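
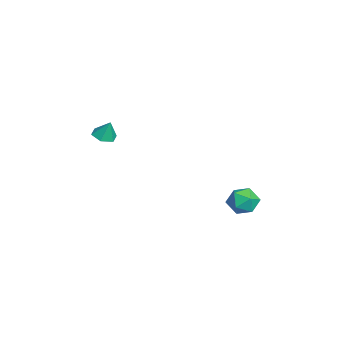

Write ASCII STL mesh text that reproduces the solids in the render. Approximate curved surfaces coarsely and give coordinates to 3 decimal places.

solid 
facet normal -0.204 -0.307 -0.930
outer loop
vertex 0.695 -3.784 1.829
vertex 0.017 -3.59 1.914
vertex 0.489 -3.126 1.657
endloop
endfacet
facet normal 0.917 0.341 0.208
outer loop
vertex 0.695 -3.784 1.829
vertex 0.489 -3.126 1.657
vertex 0.243 -3.25 2.946
endloop
endfacet
facet normal -0.204 -0.307 -0.929
outer loop
vertex 0.489 -3.126 1.657
vertex 0.017 -3.59 1.914
vertex -0.189 -2.933 1.742
endloop
endfacet
facet normal 0.288 0.947 0.146
outer loop
vertex 0.489 -3.126 1.657
vertex -0.189 -2.933 1.742
vertex 0.243 -3.25 2.946
endloop
endfacet
facet normal -0.204 -0.307 -0.929
outer loop
vertex -0.189 -2.933 1.742
vertex 0.017 -3.59 1.914
vertex -0.661 -3.397 1.999
endloop
endfacet
facet normal -0.530 0.754 0.389
outer loop
vertex -0.189 -2.933 1.742
vertex -0.661 -3.397 1.999
vertex 0.243 -3.25 2.946
endloop
endfacet
facet normal -0.204 -0.307 -0.929
outer loop
vertex -0.661 -3.397 1.999
vertex 0.017 -3.59 1.914
vertex -0.455 -4.054 2.171
endloop
endfacet
facet normal -0.719 -0.044 0.693
outer loop
vertex -0.661 -3.397 1.999
vertex -0.455 -4.054 2.171
vertex 0.243 -3.25 2.946
endloop
endfacet
facet normal -0.205 -0.307 -0.930
outer loop
vertex -0.455 -4.054 2.171
vertex 0.017 -3.59 1.914
vertex 0.222 -4.248 2.086
endloop
endfacet
facet normal -0.091 -0.649 0.755
outer loop
vertex -0.455 -4.054 2.171
vertex 0.222 -4.248 2.086
vertex 0.243 -3.25 2.946
endloop
endfacet
facet normal -0.204 -0.307 -0.930
outer loop
vertex 0.222 -4.248 2.086
vertex 0.017 -3.59 1.914
vertex 0.695 -3.784 1.829
endloop
endfacet
facet normal 0.727 -0.457 0.513
outer loop
vertex 0.222 -4.248 2.086
vertex 0.695 -3.784 1.829
vertex 0.243 -3.25 2.946
endloop
endfacet
facet normal -0.797 0.179 0.577
outer loop
vertex 0.698 3.957 -2.429
vertex 0.802 3.098 -2.019
vertex 1.243 3.863 -1.648
endloop
endfacet
facet normal -0.459 0.786 0.415
outer loop
vertex 0.698 3.957 -2.429
vertex 1.243 3.863 -1.648
vertex 1.535 4.416 -2.372
endloop
endfacet
facet normal -0.444 0.846 -0.296
outer loop
vertex 0.698 3.957 -2.429
vertex 1.535 4.416 -2.372
vertex 1.275 3.993 -3.191
endloop
endfacet
facet normal -0.772 0.276 -0.572
outer loop
vertex 0.698 3.957 -2.429
vertex 1.275 3.993 -3.191
vertex 0.822 3.179 -2.972
endloop
endfacet
facet normal -0.990 -0.135 -0.032
outer loop
vertex 0.698 3.957 -2.429
vertex 0.822 3.179 -2.972
vertex 0.802 3.098 -2.019
endloop
endfacet
facet normal 0.215 0.732 0.646
outer loop
vertex 1.535 4.416 -2.372
vertex 1.243 3.863 -1.648
vertex 2.158 3.841 -1.928
endloop
endfacet
facet normal -0.332 -0.250 0.910
outer loop
vertex 1.243 3.863 -1.648
vertex 0.802 3.098 -2.019
vertex 1.705 3.027 -1.709
endloop
endfacet
facet normal -0.646 -0.760 -0.078
outer loop
vertex 0.802 3.098 -2.019
vertex 0.822 3.179 -2.972
vertex 1.445 2.604 -2.528
endloop
endfacet
facet normal -0.293 -0.093 -0.951
outer loop
vertex 0.822 3.179 -2.972
vertex 1.275 3.993 -3.191
vertex 1.737 3.157 -3.252
endloop
endfacet
facet normal 0.238 0.830 -0.504
outer loop
vertex 1.275 3.993 -3.191
vertex 1.535 4.416 -2.372
vertex 2.178 3.922 -2.881
endloop
endfacet
facet normal 0.772 -0.276 0.572
outer loop
vertex 2.282 3.063 -2.471
vertex 2.158 3.841 -1.928
vertex 1.705 3.027 -1.709
endloop
endfacet
facet normal 0.444 -0.846 0.296
outer loop
vertex 2.282 3.063 -2.471
vertex 1.705 3.027 -1.709
vertex 1.445 2.604 -2.528
endloop
endfacet
facet normal 0.459 -0.786 -0.415
outer loop
vertex 2.282 3.063 -2.471
vertex 1.445 2.604 -2.528
vertex 1.737 3.157 -3.252
endloop
endfacet
facet normal 0.797 -0.179 -0.577
outer loop
vertex 2.282 3.063 -2.471
vertex 1.737 3.157 -3.252
vertex 2.178 3.922 -2.881
endloop
endfacet
facet normal 0.990 0.135 0.032
outer loop
vertex 2.282 3.063 -2.471
vertex 2.178 3.922 -2.881
vertex 2.158 3.841 -1.928
endloop
endfacet
facet normal 0.293 0.093 0.951
outer loop
vertex 1.705 3.027 -1.709
vertex 2.158 3.841 -1.928
vertex 1.243 3.863 -1.648
endloop
endfacet
facet normal -0.238 -0.830 0.504
outer loop
vertex 1.445 2.604 -2.528
vertex 1.705 3.027 -1.709
vertex 0.802 3.098 -2.019
endloop
endfacet
facet normal -0.215 -0.732 -0.646
outer loop
vertex 1.737 3.157 -3.252
vertex 1.445 2.604 -2.528
vertex 0.822 3.179 -2.972
endloop
endfacet
facet normal 0.332 0.250 -0.910
outer loop
vertex 2.178 3.922 -2.881
vertex 1.737 3.157 -3.252
vertex 1.275 3.993 -3.191
endloop
endfacet
facet normal 0.646 0.760 0.078
outer loop
vertex 2.158 3.841 -1.928
vertex 2.178 3.922 -2.881
vertex 1.535 4.416 -2.372
endloop
endfacet

endsolid


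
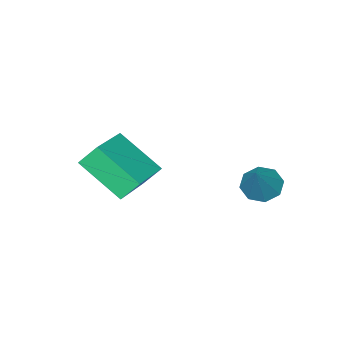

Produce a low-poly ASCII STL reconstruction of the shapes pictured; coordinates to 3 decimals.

solid 
facet normal -0.553 -0.332 -0.764
outer loop
vertex -2.763 2.817 -0.133
vertex -3.392 2.845 0.31
vertex -3.036 3.338 -0.162
endloop
endfacet
facet normal 0.848 0.427 -0.313
outer loop
vertex -2.763 2.817 -0.133
vertex -3.036 3.338 -0.162
vertex -2.408 3.435 1.67
endloop
endfacet
facet normal -0.553 -0.332 -0.764
outer loop
vertex -3.036 3.338 -0.162
vertex -3.392 2.845 0.31
vertex -3.518 3.57 0.086
endloop
endfacet
facet normal 0.355 0.919 -0.170
outer loop
vertex -3.036 3.338 -0.162
vertex -3.518 3.57 0.086
vertex -2.408 3.435 1.67
endloop
endfacet
facet normal -0.552 -0.332 -0.765
outer loop
vertex -3.518 3.57 0.086
vertex -3.392 2.845 0.31
vertex -3.926 3.377 0.464
endloop
endfacet
facet normal -0.226 0.945 0.239
outer loop
vertex -3.518 3.57 0.086
vertex -3.926 3.377 0.464
vertex -2.408 3.435 1.67
endloop
endfacet
facet normal -0.552 -0.333 -0.764
outer loop
vertex -3.926 3.377 0.464
vertex -3.392 2.845 0.31
vertex -4.021 2.872 0.753
endloop
endfacet
facet normal -0.554 0.490 0.674
outer loop
vertex -3.926 3.377 0.464
vertex -4.021 2.872 0.753
vertex -2.408 3.435 1.67
endloop
endfacet
facet normal -0.553 -0.332 -0.764
outer loop
vertex -4.021 2.872 0.753
vertex -3.392 2.845 0.31
vertex -3.748 2.351 0.782
endloop
endfacet
facet normal -0.438 -0.180 0.881
outer loop
vertex -4.021 2.872 0.753
vertex -3.748 2.351 0.782
vertex -2.408 3.435 1.67
endloop
endfacet
facet normal -0.553 -0.332 -0.764
outer loop
vertex -3.748 2.351 0.782
vertex -3.392 2.845 0.31
vertex -3.266 2.119 0.534
endloop
endfacet
facet normal 0.056 -0.673 0.738
outer loop
vertex -3.748 2.351 0.782
vertex -3.266 2.119 0.534
vertex -2.408 3.435 1.67
endloop
endfacet
facet normal -0.553 -0.332 -0.764
outer loop
vertex -3.266 2.119 0.534
vertex -3.392 2.845 0.31
vertex -2.858 2.312 0.155
endloop
endfacet
facet normal 0.636 -0.698 0.329
outer loop
vertex -3.266 2.119 0.534
vertex -2.858 2.312 0.155
vertex -2.408 3.435 1.67
endloop
endfacet
facet normal -0.553 -0.332 -0.764
outer loop
vertex -2.858 2.312 0.155
vertex -3.392 2.845 0.31
vertex -2.763 2.817 -0.133
endloop
endfacet
facet normal 0.964 -0.242 -0.107
outer loop
vertex -2.858 2.312 0.155
vertex -2.763 2.817 -0.133
vertex -2.408 3.435 1.67
endloop
endfacet
facet normal -0.877 -0.397 -0.271
outer loop
vertex -0.586 -2.104 1.107
vertex -1.04 -1.637 1.892
vertex -0.964 -0.449 -0.095
endloop
endfacet
facet normal 0.445 -0.458 -0.770
outer loop
vertex 0.86 0.377 0.468
vertex -0.586 -2.104 1.107
vertex -0.964 -0.449 -0.095
endloop
endfacet
facet normal -0.877 -0.397 -0.271
outer loop
vertex -0.964 -0.449 -0.095
vertex -1.04 -1.637 1.892
vertex -1.418 0.018 0.69
endloop
endfacet
facet normal -0.182 0.795 -0.578
outer loop
vertex -1.418 0.018 0.69
vertex 0.86 0.377 0.468
vertex -0.964 -0.449 -0.095
endloop
endfacet
facet normal 0.182 -0.795 0.578
outer loop
vertex -0.586 -2.104 1.107
vertex 0.784 -0.811 2.455
vertex -1.04 -1.637 1.892
endloop
endfacet
facet normal 0.445 -0.458 -0.770
outer loop
vertex 1.238 -1.278 1.67
vertex -0.586 -2.104 1.107
vertex 0.86 0.377 0.468
endloop
endfacet
facet normal 0.182 -0.795 0.578
outer loop
vertex 1.238 -1.278 1.67
vertex 0.784 -0.811 2.455
vertex -0.586 -2.104 1.107
endloop
endfacet
facet normal -0.445 0.458 0.770
outer loop
vertex -1.04 -1.637 1.892
vertex 0.784 -0.811 2.455
vertex -1.418 0.018 0.69
endloop
endfacet
facet normal -0.182 0.795 -0.578
outer loop
vertex 0.406 0.844 1.253
vertex 0.86 0.377 0.468
vertex -1.418 0.018 0.69
endloop
endfacet
facet normal -0.445 0.458 0.770
outer loop
vertex -1.418 0.018 0.69
vertex 0.784 -0.811 2.455
vertex 0.406 0.844 1.253
endloop
endfacet
facet normal 0.877 0.397 0.271
outer loop
vertex 0.406 0.844 1.253
vertex 1.238 -1.278 1.67
vertex 0.86 0.377 0.468
endloop
endfacet
facet normal 0.877 0.397 0.271
outer loop
vertex 0.784 -0.811 2.455
vertex 1.238 -1.278 1.67
vertex 0.406 0.844 1.253
endloop
endfacet

endsolid


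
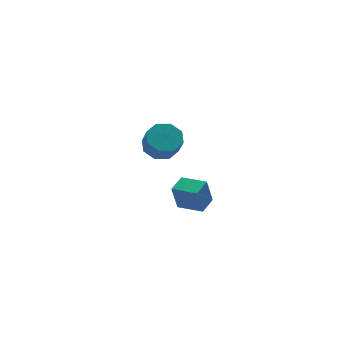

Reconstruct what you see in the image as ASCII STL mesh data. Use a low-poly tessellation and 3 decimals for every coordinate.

solid 
facet normal 0.050 0.551 -0.833
outer loop
vertex 4.386 4.252 -4.293
vertex 3.295 4.172 -4.411
vertex 3.973 4.875 -3.905
endloop
endfacet
facet normal 0.870 0.385 0.307
outer loop
vertex 4.386 4.252 -4.293
vertex 3.973 4.875 -3.905
vertex 4.315 3.469 -3.11
endloop
endfacet
facet normal 0.870 0.385 0.307
outer loop
vertex 4.315 3.469 -3.11
vertex 3.973 4.875 -3.905
vertex 3.902 4.092 -2.722
endloop
endfacet
facet normal -0.050 -0.552 0.833
outer loop
vertex 4.315 3.469 -3.11
vertex 3.902 4.092 -2.722
vertex 3.225 3.388 -3.229
endloop
endfacet
facet normal 0.050 0.551 -0.833
outer loop
vertex 3.973 4.875 -3.905
vertex 3.295 4.172 -4.411
vertex 3.163 5.086 -3.814
endloop
endfacet
facet normal 0.268 0.796 0.543
outer loop
vertex 3.973 4.875 -3.905
vertex 3.163 5.086 -3.814
vertex 3.902 4.092 -2.722
endloop
endfacet
facet normal 0.267 0.796 0.543
outer loop
vertex 3.902 4.092 -2.722
vertex 3.163 5.086 -3.814
vertex 3.092 4.302 -2.631
endloop
endfacet
facet normal -0.050 -0.552 0.832
outer loop
vertex 3.902 4.092 -2.722
vertex 3.092 4.302 -2.631
vertex 3.225 3.388 -3.229
endloop
endfacet
facet normal 0.050 0.551 -0.833
outer loop
vertex 3.163 5.086 -3.814
vertex 3.295 4.172 -4.411
vertex 2.43 4.761 -4.073
endloop
endfacet
facet normal -0.491 0.740 0.461
outer loop
vertex 3.163 5.086 -3.814
vertex 2.43 4.761 -4.073
vertex 3.092 4.302 -2.631
endloop
endfacet
facet normal -0.490 0.740 0.461
outer loop
vertex 3.092 4.302 -2.631
vertex 2.43 4.761 -4.073
vertex 2.36 3.978 -2.89
endloop
endfacet
facet normal -0.050 -0.552 0.832
outer loop
vertex 3.092 4.302 -2.631
vertex 2.36 3.978 -2.89
vertex 3.225 3.388 -3.229
endloop
endfacet
facet normal 0.050 0.551 -0.833
outer loop
vertex 2.43 4.761 -4.073
vertex 3.295 4.172 -4.411
vertex 2.205 4.091 -4.53
endloop
endfacet
facet normal -0.962 0.249 0.108
outer loop
vertex 2.43 4.761 -4.073
vertex 2.205 4.091 -4.53
vertex 2.36 3.978 -2.89
endloop
endfacet
facet normal -0.962 0.251 0.108
outer loop
vertex 2.36 3.978 -2.89
vertex 2.205 4.091 -4.53
vertex 2.134 3.308 -3.347
endloop
endfacet
facet normal -0.050 -0.551 0.833
outer loop
vertex 2.36 3.978 -2.89
vertex 2.134 3.308 -3.347
vertex 3.225 3.388 -3.229
endloop
endfacet
facet normal 0.050 0.552 -0.833
outer loop
vertex 2.205 4.091 -4.53
vertex 3.295 4.172 -4.411
vertex 2.618 3.468 -4.918
endloop
endfacet
facet normal -0.870 -0.385 -0.307
outer loop
vertex 2.205 4.091 -4.53
vertex 2.618 3.468 -4.918
vertex 2.134 3.308 -3.347
endloop
endfacet
facet normal -0.870 -0.385 -0.307
outer loop
vertex 2.134 3.308 -3.347
vertex 2.618 3.468 -4.918
vertex 2.547 2.685 -3.735
endloop
endfacet
facet normal -0.050 -0.551 0.833
outer loop
vertex 2.134 3.308 -3.347
vertex 2.547 2.685 -3.735
vertex 3.225 3.388 -3.229
endloop
endfacet
facet normal 0.050 0.552 -0.832
outer loop
vertex 2.618 3.468 -4.918
vertex 3.295 4.172 -4.411
vertex 3.428 3.258 -5.009
endloop
endfacet
facet normal -0.267 -0.796 -0.543
outer loop
vertex 2.618 3.468 -4.918
vertex 3.428 3.258 -5.009
vertex 2.547 2.685 -3.735
endloop
endfacet
facet normal -0.268 -0.796 -0.543
outer loop
vertex 2.547 2.685 -3.735
vertex 3.428 3.258 -5.009
vertex 3.357 2.474 -3.826
endloop
endfacet
facet normal -0.050 -0.551 0.833
outer loop
vertex 2.547 2.685 -3.735
vertex 3.357 2.474 -3.826
vertex 3.225 3.388 -3.229
endloop
endfacet
facet normal 0.050 0.552 -0.832
outer loop
vertex 3.428 3.258 -5.009
vertex 3.295 4.172 -4.411
vertex 4.16 3.582 -4.75
endloop
endfacet
facet normal 0.490 -0.740 -0.461
outer loop
vertex 3.428 3.258 -5.009
vertex 4.16 3.582 -4.75
vertex 3.357 2.474 -3.826
endloop
endfacet
facet normal 0.491 -0.740 -0.461
outer loop
vertex 3.357 2.474 -3.826
vertex 4.16 3.582 -4.75
vertex 4.09 2.799 -3.567
endloop
endfacet
facet normal -0.050 -0.551 0.833
outer loop
vertex 3.357 2.474 -3.826
vertex 4.09 2.799 -3.567
vertex 3.225 3.388 -3.229
endloop
endfacet
facet normal 0.050 0.551 -0.833
outer loop
vertex 4.16 3.582 -4.75
vertex 3.295 4.172 -4.411
vertex 4.386 4.252 -4.293
endloop
endfacet
facet normal 0.962 -0.250 -0.109
outer loop
vertex 4.16 3.582 -4.75
vertex 4.386 4.252 -4.293
vertex 4.09 2.799 -3.567
endloop
endfacet
facet normal 0.962 -0.250 -0.108
outer loop
vertex 4.09 2.799 -3.567
vertex 4.386 4.252 -4.293
vertex 4.315 3.469 -3.11
endloop
endfacet
facet normal -0.050 -0.551 0.833
outer loop
vertex 4.09 2.799 -3.567
vertex 4.315 3.469 -3.11
vertex 3.225 3.388 -3.229
endloop
endfacet
facet normal -0.577 0.808 -0.118
outer loop
vertex 0.747 -2.815 -2.91
vertex 1.641 -2.144 -2.684
vertex 1.117 -2.779 -4.476
endloop
endfacet
facet normal -0.784 -0.588 -0.199
outer loop
vertex 1.999 -4.016 -4.296
vertex 0.747 -2.815 -2.91
vertex 1.117 -2.779 -4.476
endloop
endfacet
facet normal -0.577 0.808 -0.118
outer loop
vertex 1.117 -2.779 -4.476
vertex 1.641 -2.144 -2.684
vertex 2.01 -2.109 -4.25
endloop
endfacet
facet normal 0.230 0.022 -0.973
outer loop
vertex 2.01 -2.109 -4.25
vertex 1.999 -4.016 -4.296
vertex 1.117 -2.779 -4.476
endloop
endfacet
facet normal -0.229 -0.022 0.973
outer loop
vertex 0.747 -2.815 -2.91
vertex 2.523 -3.381 -2.504
vertex 1.641 -2.144 -2.684
endloop
endfacet
facet normal -0.784 -0.589 -0.198
outer loop
vertex 1.63 -4.051 -2.73
vertex 0.747 -2.815 -2.91
vertex 1.999 -4.016 -4.296
endloop
endfacet
facet normal -0.230 -0.022 0.973
outer loop
vertex 1.63 -4.051 -2.73
vertex 2.523 -3.381 -2.504
vertex 0.747 -2.815 -2.91
endloop
endfacet
facet normal 0.784 0.588 0.198
outer loop
vertex 1.641 -2.144 -2.684
vertex 2.523 -3.381 -2.504
vertex 2.01 -2.109 -4.25
endloop
endfacet
facet normal 0.229 0.022 -0.973
outer loop
vertex 2.893 -3.345 -4.07
vertex 1.999 -4.016 -4.296
vertex 2.01 -2.109 -4.25
endloop
endfacet
facet normal 0.784 0.589 0.199
outer loop
vertex 2.01 -2.109 -4.25
vertex 2.523 -3.381 -2.504
vertex 2.893 -3.345 -4.07
endloop
endfacet
facet normal 0.577 -0.808 0.118
outer loop
vertex 2.893 -3.345 -4.07
vertex 1.63 -4.051 -2.73
vertex 1.999 -4.016 -4.296
endloop
endfacet
facet normal 0.577 -0.808 0.118
outer loop
vertex 2.523 -3.381 -2.504
vertex 1.63 -4.051 -2.73
vertex 2.893 -3.345 -4.07
endloop
endfacet

endsolid


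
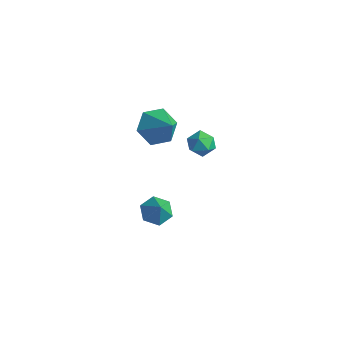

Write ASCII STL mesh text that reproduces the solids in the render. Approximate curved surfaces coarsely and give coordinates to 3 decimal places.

solid 
facet normal -0.065 0.793 0.605
outer loop
vertex -0.188 1.668 3.693
vertex -0.415 1.225 4.249
vertex 0.313 1.359 4.152
endloop
endfacet
facet normal 0.443 0.889 0.115
outer loop
vertex -0.188 1.668 3.693
vertex 0.313 1.359 4.152
vertex 0.447 1.387 3.419
endloop
endfacet
facet normal 0.141 0.836 -0.530
outer loop
vertex -0.188 1.668 3.693
vertex 0.447 1.387 3.419
vertex -0.199 1.27 3.062
endloop
endfacet
facet normal -0.554 0.709 -0.437
outer loop
vertex -0.188 1.668 3.693
vertex -0.199 1.27 3.062
vertex -0.731 1.171 3.575
endloop
endfacet
facet normal -0.682 0.682 0.265
outer loop
vertex -0.188 1.668 3.693
vertex -0.731 1.171 3.575
vertex -0.415 1.225 4.249
endloop
endfacet
facet normal 0.917 0.356 0.181
outer loop
vertex 0.447 1.387 3.419
vertex 0.313 1.359 4.152
vertex 0.611 0.769 3.805
endloop
endfacet
facet normal 0.092 0.203 0.975
outer loop
vertex 0.313 1.359 4.152
vertex -0.415 1.225 4.249
vertex 0.079 0.67 4.318
endloop
endfacet
facet normal -0.906 0.024 0.423
outer loop
vertex -0.415 1.225 4.249
vertex -0.731 1.171 3.575
vertex -0.567 0.553 3.961
endloop
endfacet
facet normal -0.699 0.066 -0.712
outer loop
vertex -0.731 1.171 3.575
vertex -0.199 1.27 3.062
vertex -0.433 0.581 3.228
endloop
endfacet
facet normal 0.427 0.273 -0.862
outer loop
vertex -0.199 1.27 3.062
vertex 0.447 1.387 3.419
vertex 0.295 0.715 3.131
endloop
endfacet
facet normal 0.554 -0.709 0.437
outer loop
vertex 0.068 0.272 3.687
vertex 0.611 0.769 3.805
vertex 0.079 0.67 4.318
endloop
endfacet
facet normal -0.141 -0.836 0.530
outer loop
vertex 0.068 0.272 3.687
vertex 0.079 0.67 4.318
vertex -0.567 0.553 3.961
endloop
endfacet
facet normal -0.443 -0.889 -0.115
outer loop
vertex 0.068 0.272 3.687
vertex -0.567 0.553 3.961
vertex -0.433 0.581 3.228
endloop
endfacet
facet normal 0.065 -0.793 -0.605
outer loop
vertex 0.068 0.272 3.687
vertex -0.433 0.581 3.228
vertex 0.295 0.715 3.131
endloop
endfacet
facet normal 0.682 -0.682 -0.265
outer loop
vertex 0.068 0.272 3.687
vertex 0.295 0.715 3.131
vertex 0.611 0.769 3.805
endloop
endfacet
facet normal 0.699 -0.066 0.712
outer loop
vertex 0.079 0.67 4.318
vertex 0.611 0.769 3.805
vertex 0.313 1.359 4.152
endloop
endfacet
facet normal -0.427 -0.273 0.862
outer loop
vertex -0.567 0.553 3.961
vertex 0.079 0.67 4.318
vertex -0.415 1.225 4.249
endloop
endfacet
facet normal -0.917 -0.356 -0.181
outer loop
vertex -0.433 0.581 3.228
vertex -0.567 0.553 3.961
vertex -0.731 1.171 3.575
endloop
endfacet
facet normal -0.092 -0.203 -0.975
outer loop
vertex 0.295 0.715 3.131
vertex -0.433 0.581 3.228
vertex -0.199 1.27 3.062
endloop
endfacet
facet normal 0.906 -0.024 -0.423
outer loop
vertex 0.611 0.769 3.805
vertex 0.295 0.715 3.131
vertex 0.447 1.387 3.419
endloop
endfacet
facet normal -0.751 0.122 -0.649
outer loop
vertex -3.087 1.907 1.09
vertex -3.79 1.666 1.859
vertex -3.493 2.682 1.706
endloop
endfacet
facet normal 0.831 0.541 -0.133
outer loop
vertex -3.087 1.907 1.09
vertex -3.493 2.682 1.706
vertex -2.49 1.454 2.981
endloop
endfacet
facet normal -0.752 0.122 -0.648
outer loop
vertex -3.493 2.682 1.706
vertex -3.79 1.666 1.859
vertex -4.196 2.44 2.476
endloop
endfacet
facet normal 0.303 0.794 0.526
outer loop
vertex -3.493 2.682 1.706
vertex -4.196 2.44 2.476
vertex -2.49 1.454 2.981
endloop
endfacet
facet normal -0.752 0.122 -0.648
outer loop
vertex -4.196 2.44 2.476
vertex -3.79 1.666 1.859
vertex -4.493 1.424 2.629
endloop
endfacet
facet normal -0.173 0.196 0.965
outer loop
vertex -4.196 2.44 2.476
vertex -4.493 1.424 2.629
vertex -2.49 1.454 2.981
endloop
endfacet
facet normal -0.752 0.122 -0.648
outer loop
vertex -4.493 1.424 2.629
vertex -3.79 1.666 1.859
vertex -4.088 0.649 2.013
endloop
endfacet
facet normal -0.121 -0.656 0.745
outer loop
vertex -4.493 1.424 2.629
vertex -4.088 0.649 2.013
vertex -2.49 1.454 2.981
endloop
endfacet
facet normal -0.752 0.122 -0.648
outer loop
vertex -4.088 0.649 2.013
vertex -3.79 1.666 1.859
vertex -3.385 0.891 1.243
endloop
endfacet
facet normal 0.407 -0.910 0.085
outer loop
vertex -4.088 0.649 2.013
vertex -3.385 0.891 1.243
vertex -2.49 1.454 2.981
endloop
endfacet
facet normal -0.751 0.123 -0.648
outer loop
vertex -3.385 0.891 1.243
vertex -3.79 1.666 1.859
vertex -3.087 1.907 1.09
endloop
endfacet
facet normal 0.882 -0.312 -0.353
outer loop
vertex -3.385 0.891 1.243
vertex -3.087 1.907 1.09
vertex -2.49 1.454 2.981
endloop
endfacet
facet normal -0.514 0.237 -0.825
outer loop
vertex -1.957 0.105 -3.503
vertex -2.548 0.452 -3.035
vertex -1.908 0.909 -3.302
endloop
endfacet
facet normal 0.998 -0.057 -0.015
outer loop
vertex -1.957 0.105 -3.503
vertex -1.908 0.909 -3.302
vertex -1.932 0.168 -2.045
endloop
endfacet
facet normal -0.514 0.237 -0.825
outer loop
vertex -1.908 0.909 -3.302
vertex -2.548 0.452 -3.035
vertex -2.499 1.256 -2.834
endloop
endfacet
facet normal 0.674 0.630 0.384
outer loop
vertex -1.908 0.909 -3.302
vertex -2.499 1.256 -2.834
vertex -1.932 0.168 -2.045
endloop
endfacet
facet normal -0.513 0.237 -0.825
outer loop
vertex -2.499 1.256 -2.834
vertex -2.548 0.452 -3.035
vertex -3.139 0.8 -2.567
endloop
endfacet
facet normal -0.060 0.565 0.823
outer loop
vertex -2.499 1.256 -2.834
vertex -3.139 0.8 -2.567
vertex -1.932 0.168 -2.045
endloop
endfacet
facet normal -0.513 0.237 -0.825
outer loop
vertex -3.139 0.8 -2.567
vertex -2.548 0.452 -3.035
vertex -3.188 -0.004 -2.768
endloop
endfacet
facet normal -0.471 -0.187 0.862
outer loop
vertex -3.139 0.8 -2.567
vertex -3.188 -0.004 -2.768
vertex -1.932 0.168 -2.045
endloop
endfacet
facet normal -0.513 0.238 -0.825
outer loop
vertex -3.188 -0.004 -2.768
vertex -2.548 0.452 -3.035
vertex -2.597 -0.351 -3.236
endloop
endfacet
facet normal -0.147 -0.874 0.463
outer loop
vertex -3.188 -0.004 -2.768
vertex -2.597 -0.351 -3.236
vertex -1.932 0.168 -2.045
endloop
endfacet
facet normal -0.513 0.238 -0.825
outer loop
vertex -2.597 -0.351 -3.236
vertex -2.548 0.452 -3.035
vertex -1.957 0.105 -3.503
endloop
endfacet
facet normal 0.587 -0.809 0.025
outer loop
vertex -2.597 -0.351 -3.236
vertex -1.957 0.105 -3.503
vertex -1.932 0.168 -2.045
endloop
endfacet

endsolid


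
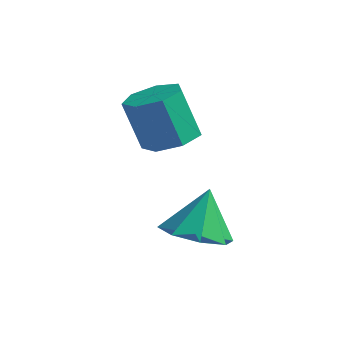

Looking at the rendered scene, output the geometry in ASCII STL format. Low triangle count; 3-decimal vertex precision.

solid 
facet normal 0.007 -0.467 -0.884
outer loop
vertex 2.874 -3.209 -0.943
vertex 1.856 -3.075 -1.022
vertex 2.685 -2.533 -1.302
endloop
endfacet
facet normal 0.819 0.431 0.380
outer loop
vertex 2.874 -3.209 -0.943
vertex 2.685 -2.533 -1.302
vertex 1.844 -2.365 0.322
endloop
endfacet
facet normal 0.007 -0.468 -0.884
outer loop
vertex 2.685 -2.533 -1.302
vertex 1.856 -3.075 -1.022
vertex 2.011 -2.175 -1.497
endloop
endfacet
facet normal 0.435 0.891 0.133
outer loop
vertex 2.685 -2.533 -1.302
vertex 2.011 -2.175 -1.497
vertex 1.844 -2.365 0.322
endloop
endfacet
facet normal 0.007 -0.468 -0.884
outer loop
vertex 2.011 -2.175 -1.497
vertex 1.856 -3.075 -1.022
vertex 1.245 -2.344 -1.414
endloop
endfacet
facet normal -0.206 0.975 0.083
outer loop
vertex 2.011 -2.175 -1.497
vertex 1.245 -2.344 -1.414
vertex 1.844 -2.365 0.322
endloop
endfacet
facet normal 0.007 -0.468 -0.884
outer loop
vertex 1.245 -2.344 -1.414
vertex 1.856 -3.075 -1.022
vertex 0.838 -2.942 -1.101
endloop
endfacet
facet normal -0.730 0.633 0.259
outer loop
vertex 1.245 -2.344 -1.414
vertex 0.838 -2.942 -1.101
vertex 1.844 -2.365 0.322
endloop
endfacet
facet normal 0.008 -0.467 -0.884
outer loop
vertex 0.838 -2.942 -1.101
vertex 1.856 -3.075 -1.022
vertex 1.026 -3.618 -0.742
endloop
endfacet
facet normal -0.827 0.066 0.558
outer loop
vertex 0.838 -2.942 -1.101
vertex 1.026 -3.618 -0.742
vertex 1.844 -2.365 0.322
endloop
endfacet
facet normal 0.008 -0.467 -0.884
outer loop
vertex 1.026 -3.618 -0.742
vertex 1.856 -3.075 -1.022
vertex 1.701 -3.976 -0.547
endloop
endfacet
facet normal -0.442 -0.395 0.805
outer loop
vertex 1.026 -3.618 -0.742
vertex 1.701 -3.976 -0.547
vertex 1.844 -2.365 0.322
endloop
endfacet
facet normal 0.008 -0.467 -0.884
outer loop
vertex 1.701 -3.976 -0.547
vertex 1.856 -3.075 -1.022
vertex 2.466 -3.806 -0.63
endloop
endfacet
facet normal 0.199 -0.479 0.855
outer loop
vertex 1.701 -3.976 -0.547
vertex 2.466 -3.806 -0.63
vertex 1.844 -2.365 0.322
endloop
endfacet
facet normal 0.007 -0.468 -0.884
outer loop
vertex 2.466 -3.806 -0.63
vertex 1.856 -3.075 -1.022
vertex 2.874 -3.209 -0.943
endloop
endfacet
facet normal 0.721 -0.137 0.679
outer loop
vertex 2.466 -3.806 -0.63
vertex 2.874 -3.209 -0.943
vertex 1.844 -2.365 0.322
endloop
endfacet
facet normal 0.388 -0.004 -0.922
outer loop
vertex 0.653 -0.889 1.157
vertex -0.127 -1.133 0.83
vertex 0.184 -0.32 0.957
endloop
endfacet
facet normal 0.688 0.667 0.286
outer loop
vertex 0.653 -0.889 1.157
vertex 0.184 -0.32 0.957
vertex 0.006 -0.882 2.696
endloop
endfacet
facet normal 0.689 0.666 0.286
outer loop
vertex 0.006 -0.882 2.696
vertex 0.184 -0.32 0.957
vertex -0.462 -0.313 2.497
endloop
endfacet
facet normal -0.387 0.004 0.922
outer loop
vertex 0.006 -0.882 2.696
vertex -0.462 -0.313 2.497
vertex -0.773 -1.127 2.37
endloop
endfacet
facet normal 0.387 -0.004 -0.922
outer loop
vertex 0.184 -0.32 0.957
vertex -0.127 -1.133 0.83
vertex -0.519 -0.364 0.662
endloop
endfacet
facet normal -0.052 0.998 -0.026
outer loop
vertex 0.184 -0.32 0.957
vertex -0.519 -0.364 0.662
vertex -0.462 -0.313 2.497
endloop
endfacet
facet normal -0.052 0.998 -0.026
outer loop
vertex -0.462 -0.313 2.497
vertex -0.519 -0.364 0.662
vertex -1.165 -0.357 2.202
endloop
endfacet
facet normal -0.387 0.004 0.922
outer loop
vertex -0.462 -0.313 2.497
vertex -1.165 -0.357 2.202
vertex -0.773 -1.127 2.37
endloop
endfacet
facet normal 0.387 -0.004 -0.922
outer loop
vertex -0.519 -0.364 0.662
vertex -0.127 -1.133 0.83
vertex -0.927 -0.987 0.494
endloop
endfacet
facet normal -0.752 0.578 -0.318
outer loop
vertex -0.519 -0.364 0.662
vertex -0.927 -0.987 0.494
vertex -1.165 -0.357 2.202
endloop
endfacet
facet normal -0.751 0.578 -0.318
outer loop
vertex -1.165 -0.357 2.202
vertex -0.927 -0.987 0.494
vertex -1.573 -0.98 2.033
endloop
endfacet
facet normal -0.388 0.004 0.922
outer loop
vertex -1.165 -0.357 2.202
vertex -1.573 -0.98 2.033
vertex -0.773 -1.127 2.37
endloop
endfacet
facet normal 0.387 -0.004 -0.922
outer loop
vertex -0.927 -0.987 0.494
vertex -0.127 -1.133 0.83
vertex -0.732 -1.72 0.579
endloop
endfacet
facet normal -0.886 -0.279 -0.371
outer loop
vertex -0.927 -0.987 0.494
vertex -0.732 -1.72 0.579
vertex -1.573 -0.98 2.033
endloop
endfacet
facet normal -0.886 -0.277 -0.371
outer loop
vertex -1.573 -0.98 2.033
vertex -0.732 -1.72 0.579
vertex -1.379 -1.714 2.118
endloop
endfacet
facet normal -0.388 0.004 0.922
outer loop
vertex -1.573 -0.98 2.033
vertex -1.379 -1.714 2.118
vertex -0.773 -1.127 2.37
endloop
endfacet
facet normal 0.387 -0.004 -0.922
outer loop
vertex -0.732 -1.72 0.579
vertex -0.127 -1.133 0.83
vertex -0.082 -2.012 0.853
endloop
endfacet
facet normal -0.354 -0.924 -0.145
outer loop
vertex -0.732 -1.72 0.579
vertex -0.082 -2.012 0.853
vertex -1.379 -1.714 2.118
endloop
endfacet
facet normal -0.353 -0.925 -0.144
outer loop
vertex -1.379 -1.714 2.118
vertex -0.082 -2.012 0.853
vertex -0.728 -2.005 2.393
endloop
endfacet
facet normal -0.388 0.004 0.922
outer loop
vertex -1.379 -1.714 2.118
vertex -0.728 -2.005 2.393
vertex -0.773 -1.127 2.37
endloop
endfacet
facet normal 0.387 -0.004 -0.922
outer loop
vertex -0.082 -2.012 0.853
vertex -0.127 -1.133 0.83
vertex 0.535 -1.642 1.11
endloop
endfacet
facet normal 0.445 -0.875 0.191
outer loop
vertex -0.082 -2.012 0.853
vertex 0.535 -1.642 1.11
vertex -0.728 -2.005 2.393
endloop
endfacet
facet normal 0.446 -0.875 0.191
outer loop
vertex -0.728 -2.005 2.393
vertex 0.535 -1.642 1.11
vertex -0.112 -1.635 2.65
endloop
endfacet
facet normal -0.387 0.004 0.922
outer loop
vertex -0.728 -2.005 2.393
vertex -0.112 -1.635 2.65
vertex -0.773 -1.127 2.37
endloop
endfacet
facet normal 0.387 -0.003 -0.922
outer loop
vertex 0.535 -1.642 1.11
vertex -0.127 -1.133 0.83
vertex 0.653 -0.889 1.157
endloop
endfacet
facet normal 0.909 -0.166 0.383
outer loop
vertex 0.535 -1.642 1.11
vertex 0.653 -0.889 1.157
vertex -0.112 -1.635 2.65
endloop
endfacet
facet normal 0.909 -0.166 0.383
outer loop
vertex -0.112 -1.635 2.65
vertex 0.653 -0.889 1.157
vertex 0.006 -0.882 2.696
endloop
endfacet
facet normal -0.387 0.004 0.922
outer loop
vertex -0.112 -1.635 2.65
vertex 0.006 -0.882 2.696
vertex -0.773 -1.127 2.37
endloop
endfacet

endsolid


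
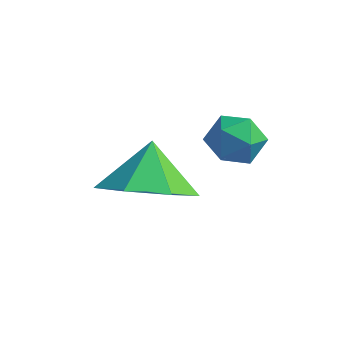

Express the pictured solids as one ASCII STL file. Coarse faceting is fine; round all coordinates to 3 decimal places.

solid 
facet normal 0.259 -0.573 -0.778
outer loop
vertex 0.493 -2.326 0.728
vertex -0.501 -2.719 0.686
vertex -0.102 -1.861 0.187
endloop
endfacet
facet normal 0.406 0.864 0.297
outer loop
vertex 0.493 -2.326 0.728
vertex -0.102 -1.861 0.187
vertex -0.819 -2.021 1.634
endloop
endfacet
facet normal 0.259 -0.573 -0.778
outer loop
vertex -0.102 -1.861 0.187
vertex -0.501 -2.719 0.686
vertex -0.997 -2.042 0.022
endloop
endfacet
facet normal -0.200 0.980 0.009
outer loop
vertex -0.102 -1.861 0.187
vertex -0.997 -2.042 0.022
vertex -0.819 -2.021 1.634
endloop
endfacet
facet normal 0.261 -0.572 -0.778
outer loop
vertex -0.997 -2.042 0.022
vertex -0.501 -2.719 0.686
vertex -1.519 -2.734 0.356
endloop
endfacet
facet normal -0.778 0.624 0.078
outer loop
vertex -0.997 -2.042 0.022
vertex -1.519 -2.734 0.356
vertex -0.819 -2.021 1.634
endloop
endfacet
facet normal 0.261 -0.572 -0.778
outer loop
vertex -1.519 -2.734 0.356
vertex -0.501 -2.719 0.686
vertex -1.275 -3.414 0.938
endloop
endfacet
facet normal -0.890 0.066 0.451
outer loop
vertex -1.519 -2.734 0.356
vertex -1.275 -3.414 0.938
vertex -0.819 -2.021 1.634
endloop
endfacet
facet normal 0.261 -0.572 -0.777
outer loop
vertex -1.275 -3.414 0.938
vertex -0.501 -2.719 0.686
vertex -0.448 -3.571 1.331
endloop
endfacet
facet normal -0.455 -0.274 0.847
outer loop
vertex -1.275 -3.414 0.938
vertex -0.448 -3.571 1.331
vertex -0.819 -2.021 1.634
endloop
endfacet
facet normal 0.259 -0.573 -0.778
outer loop
vertex -0.448 -3.571 1.331
vertex -0.501 -2.719 0.686
vertex 0.339 -3.087 1.237
endloop
endfacet
facet normal 0.202 -0.141 0.969
outer loop
vertex -0.448 -3.571 1.331
vertex 0.339 -3.087 1.237
vertex -0.819 -2.021 1.634
endloop
endfacet
facet normal 0.259 -0.573 -0.778
outer loop
vertex 0.339 -3.087 1.237
vertex -0.501 -2.719 0.686
vertex 0.493 -2.326 0.728
endloop
endfacet
facet normal 0.585 0.366 0.724
outer loop
vertex 0.339 -3.087 1.237
vertex 0.493 -2.326 0.728
vertex -0.819 -2.021 1.634
endloop
endfacet
facet normal -0.208 0.679 0.704
outer loop
vertex 1.155 -1.59 2.775
vertex 0.768 -2.02 3.075
vertex 1.4 -1.987 3.23
endloop
endfacet
facet normal 0.446 0.779 0.440
outer loop
vertex 1.155 -1.59 2.775
vertex 1.4 -1.987 3.23
vertex 1.736 -1.871 2.684
endloop
endfacet
facet normal 0.386 0.884 -0.265
outer loop
vertex 1.155 -1.59 2.775
vertex 1.736 -1.871 2.684
vertex 1.311 -1.833 2.191
endloop
endfacet
facet normal -0.306 0.847 -0.434
outer loop
vertex 1.155 -1.59 2.775
vertex 1.311 -1.833 2.191
vertex 0.712 -1.925 2.433
endloop
endfacet
facet normal -0.673 0.721 0.165
outer loop
vertex 1.155 -1.59 2.775
vertex 0.712 -1.925 2.433
vertex 0.768 -2.02 3.075
endloop
endfacet
facet normal 0.820 0.180 0.543
outer loop
vertex 1.736 -1.871 2.684
vertex 1.4 -1.987 3.23
vertex 1.708 -2.475 2.927
endloop
endfacet
facet normal -0.239 0.018 0.971
outer loop
vertex 1.4 -1.987 3.23
vertex 0.768 -2.02 3.075
vertex 1.109 -2.567 3.169
endloop
endfacet
facet normal -0.991 0.086 0.099
outer loop
vertex 0.768 -2.02 3.075
vertex 0.712 -1.925 2.433
vertex 0.684 -2.529 2.676
endloop
endfacet
facet normal -0.396 0.291 -0.871
outer loop
vertex 0.712 -1.925 2.433
vertex 1.311 -1.833 2.191
vertex 1.02 -2.413 2.13
endloop
endfacet
facet normal 0.723 0.348 -0.597
outer loop
vertex 1.311 -1.833 2.191
vertex 1.736 -1.871 2.684
vertex 1.652 -2.38 2.285
endloop
endfacet
facet normal 0.306 -0.847 0.434
outer loop
vertex 1.265 -2.81 2.585
vertex 1.708 -2.475 2.927
vertex 1.109 -2.567 3.169
endloop
endfacet
facet normal -0.386 -0.884 0.265
outer loop
vertex 1.265 -2.81 2.585
vertex 1.109 -2.567 3.169
vertex 0.684 -2.529 2.676
endloop
endfacet
facet normal -0.446 -0.779 -0.440
outer loop
vertex 1.265 -2.81 2.585
vertex 0.684 -2.529 2.676
vertex 1.02 -2.413 2.13
endloop
endfacet
facet normal 0.208 -0.679 -0.704
outer loop
vertex 1.265 -2.81 2.585
vertex 1.02 -2.413 2.13
vertex 1.652 -2.38 2.285
endloop
endfacet
facet normal 0.673 -0.721 -0.165
outer loop
vertex 1.265 -2.81 2.585
vertex 1.652 -2.38 2.285
vertex 1.708 -2.475 2.927
endloop
endfacet
facet normal 0.396 -0.291 0.871
outer loop
vertex 1.109 -2.567 3.169
vertex 1.708 -2.475 2.927
vertex 1.4 -1.987 3.23
endloop
endfacet
facet normal -0.723 -0.348 0.597
outer loop
vertex 0.684 -2.529 2.676
vertex 1.109 -2.567 3.169
vertex 0.768 -2.02 3.075
endloop
endfacet
facet normal -0.820 -0.180 -0.543
outer loop
vertex 1.02 -2.413 2.13
vertex 0.684 -2.529 2.676
vertex 0.712 -1.925 2.433
endloop
endfacet
facet normal 0.239 -0.018 -0.971
outer loop
vertex 1.652 -2.38 2.285
vertex 1.02 -2.413 2.13
vertex 1.311 -1.833 2.191
endloop
endfacet
facet normal 0.991 -0.086 -0.099
outer loop
vertex 1.708 -2.475 2.927
vertex 1.652 -2.38 2.285
vertex 1.736 -1.871 2.684
endloop
endfacet

endsolid


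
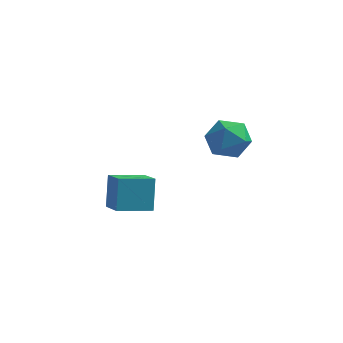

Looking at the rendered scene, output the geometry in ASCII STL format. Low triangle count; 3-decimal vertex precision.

solid 
facet normal -0.596 0.707 -0.381
outer loop
vertex -2.795 1.094 -1.001
vertex -1.478 2.044 -1.297
vertex -2.637 0.396 -2.543
endloop
endfacet
facet normal -0.798 -0.575 0.179
outer loop
vertex -1.762 -0.644 -1.983
vertex -2.795 1.094 -1.001
vertex -2.637 0.396 -2.543
endloop
endfacet
facet normal -0.596 0.707 -0.381
outer loop
vertex -2.637 0.396 -2.543
vertex -1.478 2.044 -1.297
vertex -1.321 1.345 -2.839
endloop
endfacet
facet normal 0.092 -0.411 -0.907
outer loop
vertex -1.321 1.345 -2.839
vertex -1.762 -0.644 -1.983
vertex -2.637 0.396 -2.543
endloop
endfacet
facet normal -0.092 0.411 0.907
outer loop
vertex -2.795 1.094 -1.001
vertex -0.603 1.004 -0.737
vertex -1.478 2.044 -1.297
endloop
endfacet
facet normal -0.798 -0.576 0.180
outer loop
vertex -1.919 0.055 -0.441
vertex -2.795 1.094 -1.001
vertex -1.762 -0.644 -1.983
endloop
endfacet
facet normal -0.092 0.411 0.907
outer loop
vertex -1.919 0.055 -0.441
vertex -0.603 1.004 -0.737
vertex -2.795 1.094 -1.001
endloop
endfacet
facet normal 0.798 0.575 -0.179
outer loop
vertex -1.478 2.044 -1.297
vertex -0.603 1.004 -0.737
vertex -1.321 1.345 -2.839
endloop
endfacet
facet normal 0.093 -0.411 -0.907
outer loop
vertex -0.445 0.306 -2.279
vertex -1.762 -0.644 -1.983
vertex -1.321 1.345 -2.839
endloop
endfacet
facet normal 0.798 0.576 -0.179
outer loop
vertex -1.321 1.345 -2.839
vertex -0.603 1.004 -0.737
vertex -0.445 0.306 -2.279
endloop
endfacet
facet normal 0.596 -0.707 0.381
outer loop
vertex -0.445 0.306 -2.279
vertex -1.919 0.055 -0.441
vertex -1.762 -0.644 -1.983
endloop
endfacet
facet normal 0.596 -0.707 0.381
outer loop
vertex -0.603 1.004 -0.737
vertex -1.919 0.055 -0.441
vertex -0.445 0.306 -2.279
endloop
endfacet
facet normal 0.002 0.150 0.989
outer loop
vertex 2.517 -0.017 4.028
vertex 3.077 -0.921 4.164
vertex 3.589 0.011 4.022
endloop
endfacet
facet normal -0.017 0.770 0.638
outer loop
vertex 2.517 -0.017 4.028
vertex 3.589 0.011 4.022
vertex 3.034 0.589 3.31
endloop
endfacet
facet normal -0.596 0.772 0.222
outer loop
vertex 2.517 -0.017 4.028
vertex 3.034 0.589 3.31
vertex 2.179 0.015 3.011
endloop
endfacet
facet normal -0.937 0.152 0.316
outer loop
vertex 2.517 -0.017 4.028
vertex 2.179 0.015 3.011
vertex 2.206 -0.919 3.539
endloop
endfacet
facet normal -0.567 -0.233 0.790
outer loop
vertex 2.517 -0.017 4.028
vertex 2.206 -0.919 3.539
vertex 3.077 -0.921 4.164
endloop
endfacet
facet normal 0.558 0.801 0.215
outer loop
vertex 3.034 0.589 3.31
vertex 3.589 0.011 4.022
vertex 3.914 0.059 3.001
endloop
endfacet
facet normal 0.587 -0.203 0.784
outer loop
vertex 3.589 0.011 4.022
vertex 3.077 -0.921 4.164
vertex 3.941 -0.875 3.529
endloop
endfacet
facet normal -0.333 -0.822 0.462
outer loop
vertex 3.077 -0.921 4.164
vertex 2.206 -0.919 3.539
vertex 3.086 -1.449 3.23
endloop
endfacet
facet normal -0.931 -0.200 -0.306
outer loop
vertex 2.206 -0.919 3.539
vertex 2.179 0.015 3.011
vertex 2.531 -0.871 2.518
endloop
endfacet
facet normal -0.379 0.804 -0.458
outer loop
vertex 2.179 0.015 3.011
vertex 3.034 0.589 3.31
vertex 3.043 0.061 2.376
endloop
endfacet
facet normal 0.937 -0.152 -0.316
outer loop
vertex 3.603 -0.843 2.512
vertex 3.914 0.059 3.001
vertex 3.941 -0.875 3.529
endloop
endfacet
facet normal 0.596 -0.772 -0.222
outer loop
vertex 3.603 -0.843 2.512
vertex 3.941 -0.875 3.529
vertex 3.086 -1.449 3.23
endloop
endfacet
facet normal 0.017 -0.770 -0.638
outer loop
vertex 3.603 -0.843 2.512
vertex 3.086 -1.449 3.23
vertex 2.531 -0.871 2.518
endloop
endfacet
facet normal -0.002 -0.150 -0.989
outer loop
vertex 3.603 -0.843 2.512
vertex 2.531 -0.871 2.518
vertex 3.043 0.061 2.376
endloop
endfacet
facet normal 0.567 0.233 -0.790
outer loop
vertex 3.603 -0.843 2.512
vertex 3.043 0.061 2.376
vertex 3.914 0.059 3.001
endloop
endfacet
facet normal 0.931 0.200 0.306
outer loop
vertex 3.941 -0.875 3.529
vertex 3.914 0.059 3.001
vertex 3.589 0.011 4.022
endloop
endfacet
facet normal 0.379 -0.804 0.458
outer loop
vertex 3.086 -1.449 3.23
vertex 3.941 -0.875 3.529
vertex 3.077 -0.921 4.164
endloop
endfacet
facet normal -0.558 -0.801 -0.215
outer loop
vertex 2.531 -0.871 2.518
vertex 3.086 -1.449 3.23
vertex 2.206 -0.919 3.539
endloop
endfacet
facet normal -0.587 0.203 -0.784
outer loop
vertex 3.043 0.061 2.376
vertex 2.531 -0.871 2.518
vertex 2.179 0.015 3.011
endloop
endfacet
facet normal 0.333 0.822 -0.462
outer loop
vertex 3.914 0.059 3.001
vertex 3.043 0.061 2.376
vertex 3.034 0.589 3.31
endloop
endfacet

endsolid


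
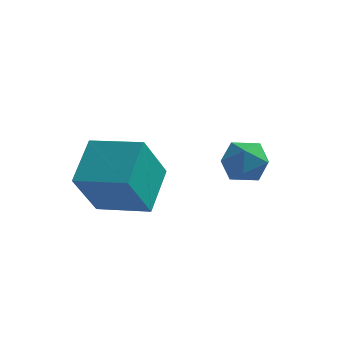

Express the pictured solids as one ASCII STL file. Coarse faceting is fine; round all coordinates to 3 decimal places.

solid 
facet normal -0.712 0.651 0.263
outer loop
vertex 0.245 2.7 -3.199
vertex 0.53 2.669 -2.352
vertex 0.872 3.271 -2.917
endloop
endfacet
facet normal -0.505 0.758 -0.412
outer loop
vertex 0.245 2.7 -3.199
vertex 0.872 3.271 -2.917
vertex 0.948 2.885 -3.72
endloop
endfacet
facet normal -0.614 0.152 -0.775
outer loop
vertex 0.245 2.7 -3.199
vertex 0.948 2.885 -3.72
vertex 0.652 2.044 -3.65
endloop
endfacet
facet normal -0.888 -0.329 -0.323
outer loop
vertex 0.245 2.7 -3.199
vertex 0.652 2.044 -3.65
vertex 0.394 1.911 -2.805
endloop
endfacet
facet normal -0.948 -0.020 0.318
outer loop
vertex 0.245 2.7 -3.199
vertex 0.394 1.911 -2.805
vertex 0.53 2.669 -2.352
endloop
endfacet
facet normal 0.195 0.891 -0.410
outer loop
vertex 0.948 2.885 -3.72
vertex 0.872 3.271 -2.917
vertex 1.666 2.969 -3.195
endloop
endfacet
facet normal -0.138 0.718 0.682
outer loop
vertex 0.872 3.271 -2.917
vertex 0.53 2.669 -2.352
vertex 1.408 2.836 -2.35
endloop
endfacet
facet normal -0.521 -0.367 0.771
outer loop
vertex 0.53 2.669 -2.352
vertex 0.394 1.911 -2.805
vertex 1.112 1.995 -2.28
endloop
endfacet
facet normal -0.423 -0.867 -0.265
outer loop
vertex 0.394 1.911 -2.805
vertex 0.652 2.044 -3.65
vertex 1.188 1.609 -3.083
endloop
endfacet
facet normal 0.019 -0.090 -0.996
outer loop
vertex 0.652 2.044 -3.65
vertex 0.948 2.885 -3.72
vertex 1.53 2.211 -3.648
endloop
endfacet
facet normal 0.888 0.329 0.323
outer loop
vertex 1.815 2.18 -2.801
vertex 1.666 2.969 -3.195
vertex 1.408 2.836 -2.35
endloop
endfacet
facet normal 0.614 -0.152 0.775
outer loop
vertex 1.815 2.18 -2.801
vertex 1.408 2.836 -2.35
vertex 1.112 1.995 -2.28
endloop
endfacet
facet normal 0.505 -0.758 0.412
outer loop
vertex 1.815 2.18 -2.801
vertex 1.112 1.995 -2.28
vertex 1.188 1.609 -3.083
endloop
endfacet
facet normal 0.712 -0.651 -0.263
outer loop
vertex 1.815 2.18 -2.801
vertex 1.188 1.609 -3.083
vertex 1.53 2.211 -3.648
endloop
endfacet
facet normal 0.948 0.020 -0.318
outer loop
vertex 1.815 2.18 -2.801
vertex 1.53 2.211 -3.648
vertex 1.666 2.969 -3.195
endloop
endfacet
facet normal 0.423 0.867 0.265
outer loop
vertex 1.408 2.836 -2.35
vertex 1.666 2.969 -3.195
vertex 0.872 3.271 -2.917
endloop
endfacet
facet normal -0.019 0.090 0.996
outer loop
vertex 1.112 1.995 -2.28
vertex 1.408 2.836 -2.35
vertex 0.53 2.669 -2.352
endloop
endfacet
facet normal -0.195 -0.891 0.410
outer loop
vertex 1.188 1.609 -3.083
vertex 1.112 1.995 -2.28
vertex 0.394 1.911 -2.805
endloop
endfacet
facet normal 0.138 -0.718 -0.682
outer loop
vertex 1.53 2.211 -3.648
vertex 1.188 1.609 -3.083
vertex 0.652 2.044 -3.65
endloop
endfacet
facet normal 0.521 0.367 -0.771
outer loop
vertex 1.666 2.969 -3.195
vertex 1.53 2.211 -3.648
vertex 0.948 2.885 -3.72
endloop
endfacet
facet normal -0.982 0.110 -0.154
outer loop
vertex -3.183 -0.07 -1.434
vertex -2.798 0.968 -3.148
vertex -3.209 -1.607 -2.371
endloop
endfacet
facet normal -0.188 -0.509 0.840
outer loop
vertex -1.422 -1.808 -2.092
vertex -3.183 -0.07 -1.434
vertex -3.209 -1.607 -2.371
endloop
endfacet
facet normal -0.982 0.111 -0.153
outer loop
vertex -3.209 -1.607 -2.371
vertex -2.798 0.968 -3.148
vertex -2.825 -0.569 -4.085
endloop
endfacet
facet normal -0.015 -0.854 -0.520
outer loop
vertex -2.825 -0.569 -4.085
vertex -1.422 -1.808 -2.092
vertex -3.209 -1.607 -2.371
endloop
endfacet
facet normal 0.015 0.854 0.520
outer loop
vertex -3.183 -0.07 -1.434
vertex -1.011 0.767 -2.869
vertex -2.798 0.968 -3.148
endloop
endfacet
facet normal -0.188 -0.509 0.840
outer loop
vertex -1.395 -0.271 -1.155
vertex -3.183 -0.07 -1.434
vertex -1.422 -1.808 -2.092
endloop
endfacet
facet normal 0.015 0.854 0.520
outer loop
vertex -1.395 -0.271 -1.155
vertex -1.011 0.767 -2.869
vertex -3.183 -0.07 -1.434
endloop
endfacet
facet normal 0.188 0.509 -0.840
outer loop
vertex -2.798 0.968 -3.148
vertex -1.011 0.767 -2.869
vertex -2.825 -0.569 -4.085
endloop
endfacet
facet normal -0.015 -0.854 -0.520
outer loop
vertex -1.037 -0.77 -3.806
vertex -1.422 -1.808 -2.092
vertex -2.825 -0.569 -4.085
endloop
endfacet
facet normal 0.188 0.509 -0.840
outer loop
vertex -2.825 -0.569 -4.085
vertex -1.011 0.767 -2.869
vertex -1.037 -0.77 -3.806
endloop
endfacet
facet normal 0.982 -0.111 0.153
outer loop
vertex -1.037 -0.77 -3.806
vertex -1.395 -0.271 -1.155
vertex -1.422 -1.808 -2.092
endloop
endfacet
facet normal 0.982 -0.110 0.153
outer loop
vertex -1.011 0.767 -2.869
vertex -1.395 -0.271 -1.155
vertex -1.037 -0.77 -3.806
endloop
endfacet

endsolid


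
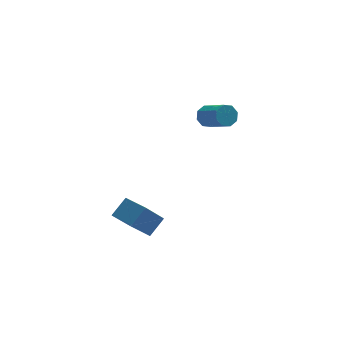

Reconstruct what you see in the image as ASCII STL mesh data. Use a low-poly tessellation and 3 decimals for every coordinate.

solid 
facet normal -0.592 -0.457 -0.664
outer loop
vertex -0.472 -3.442 -1.94
vertex -1.25 -2.516 -1.884
vertex 0.379 -2.647 -3.246
endloop
endfacet
facet normal 0.643 -0.765 -0.046
outer loop
vertex 1.03 -2.144 -2.516
vertex -0.472 -3.442 -1.94
vertex 0.379 -2.647 -3.246
endloop
endfacet
facet normal -0.592 -0.458 -0.664
outer loop
vertex 0.379 -2.647 -3.246
vertex -1.25 -2.516 -1.884
vertex -0.399 -1.722 -3.19
endloop
endfacet
facet normal 0.486 0.454 -0.747
outer loop
vertex -0.399 -1.722 -3.19
vertex 1.03 -2.144 -2.516
vertex 0.379 -2.647 -3.246
endloop
endfacet
facet normal -0.486 -0.454 0.747
outer loop
vertex -0.472 -3.442 -1.94
vertex -0.599 -2.013 -1.154
vertex -1.25 -2.516 -1.884
endloop
endfacet
facet normal 0.643 -0.764 -0.046
outer loop
vertex 0.179 -2.938 -1.21
vertex -0.472 -3.442 -1.94
vertex 1.03 -2.144 -2.516
endloop
endfacet
facet normal -0.486 -0.454 0.747
outer loop
vertex 0.179 -2.938 -1.21
vertex -0.599 -2.013 -1.154
vertex -0.472 -3.442 -1.94
endloop
endfacet
facet normal -0.643 0.765 0.046
outer loop
vertex -1.25 -2.516 -1.884
vertex -0.599 -2.013 -1.154
vertex -0.399 -1.722 -3.19
endloop
endfacet
facet normal 0.486 0.454 -0.747
outer loop
vertex 0.252 -1.218 -2.46
vertex 1.03 -2.144 -2.516
vertex -0.399 -1.722 -3.19
endloop
endfacet
facet normal -0.643 0.764 0.046
outer loop
vertex -0.399 -1.722 -3.19
vertex -0.599 -2.013 -1.154
vertex 0.252 -1.218 -2.46
endloop
endfacet
facet normal 0.592 0.457 0.664
outer loop
vertex 0.252 -1.218 -2.46
vertex 0.179 -2.938 -1.21
vertex 1.03 -2.144 -2.516
endloop
endfacet
facet normal 0.592 0.457 0.664
outer loop
vertex -0.599 -2.013 -1.154
vertex 0.179 -2.938 -1.21
vertex 0.252 -1.218 -2.46
endloop
endfacet
facet normal -0.490 0.746 -0.450
outer loop
vertex 3.893 3.979 0.751
vertex 3.611 3.564 0.37
vertex 3.477 3.815 0.932
endloop
endfacet
facet normal 0.127 0.572 0.810
outer loop
vertex 3.893 3.979 0.751
vertex 3.477 3.815 0.932
vertex 4.632 2.851 1.431
endloop
endfacet
facet normal 0.127 0.572 0.810
outer loop
vertex 4.632 2.851 1.431
vertex 3.477 3.815 0.932
vertex 4.216 2.687 1.612
endloop
endfacet
facet normal 0.490 -0.747 0.450
outer loop
vertex 4.632 2.851 1.431
vertex 4.216 2.687 1.612
vertex 4.349 2.436 1.05
endloop
endfacet
facet normal -0.488 0.747 -0.450
outer loop
vertex 3.477 3.815 0.932
vertex 3.611 3.564 0.37
vertex 3.139 3.505 0.784
endloop
endfacet
facet normal -0.519 0.166 0.839
outer loop
vertex 3.477 3.815 0.932
vertex 3.139 3.505 0.784
vertex 4.216 2.687 1.612
endloop
endfacet
facet normal -0.520 0.164 0.838
outer loop
vertex 4.216 2.687 1.612
vertex 3.139 3.505 0.784
vertex 3.878 2.376 1.463
endloop
endfacet
facet normal 0.489 -0.747 0.450
outer loop
vertex 4.216 2.687 1.612
vertex 3.878 2.376 1.463
vertex 4.349 2.436 1.05
endloop
endfacet
facet normal -0.489 0.747 -0.451
outer loop
vertex 3.139 3.505 0.784
vertex 3.611 3.564 0.37
vertex 3.078 3.229 0.393
endloop
endfacet
facet normal -0.863 -0.340 0.374
outer loop
vertex 3.139 3.505 0.784
vertex 3.078 3.229 0.393
vertex 3.878 2.376 1.463
endloop
endfacet
facet normal -0.863 -0.338 0.376
outer loop
vertex 3.878 2.376 1.463
vertex 3.078 3.229 0.393
vertex 3.816 2.101 1.073
endloop
endfacet
facet normal 0.489 -0.748 0.449
outer loop
vertex 3.878 2.376 1.463
vertex 3.816 2.101 1.073
vertex 4.349 2.436 1.05
endloop
endfacet
facet normal -0.489 0.747 -0.450
outer loop
vertex 3.078 3.229 0.393
vertex 3.611 3.564 0.37
vertex 3.328 3.149 -0.011
endloop
endfacet
facet normal -0.701 -0.644 -0.307
outer loop
vertex 3.078 3.229 0.393
vertex 3.328 3.149 -0.011
vertex 3.816 2.101 1.073
endloop
endfacet
facet normal -0.700 -0.644 -0.308
outer loop
vertex 3.816 2.101 1.073
vertex 3.328 3.149 -0.011
vertex 4.067 2.021 0.669
endloop
endfacet
facet normal 0.489 -0.747 0.451
outer loop
vertex 3.816 2.101 1.073
vertex 4.067 2.021 0.669
vertex 4.349 2.436 1.05
endloop
endfacet
facet normal -0.490 0.747 -0.450
outer loop
vertex 3.328 3.149 -0.011
vertex 3.611 3.564 0.37
vertex 3.744 3.313 -0.192
endloop
endfacet
facet normal -0.127 -0.572 -0.810
outer loop
vertex 3.328 3.149 -0.011
vertex 3.744 3.313 -0.192
vertex 4.067 2.021 0.669
endloop
endfacet
facet normal -0.127 -0.572 -0.810
outer loop
vertex 4.067 2.021 0.669
vertex 3.744 3.313 -0.192
vertex 4.483 2.185 0.488
endloop
endfacet
facet normal 0.490 -0.746 0.450
outer loop
vertex 4.067 2.021 0.669
vertex 4.483 2.185 0.488
vertex 4.349 2.436 1.05
endloop
endfacet
facet normal -0.489 0.747 -0.450
outer loop
vertex 3.744 3.313 -0.192
vertex 3.611 3.564 0.37
vertex 4.082 3.624 -0.043
endloop
endfacet
facet normal 0.520 -0.164 -0.838
outer loop
vertex 3.744 3.313 -0.192
vertex 4.082 3.624 -0.043
vertex 4.483 2.185 0.488
endloop
endfacet
facet normal 0.519 -0.165 -0.839
outer loop
vertex 4.483 2.185 0.488
vertex 4.082 3.624 -0.043
vertex 4.821 2.495 0.636
endloop
endfacet
facet normal 0.488 -0.747 0.450
outer loop
vertex 4.483 2.185 0.488
vertex 4.821 2.495 0.636
vertex 4.349 2.436 1.05
endloop
endfacet
facet normal -0.489 0.748 -0.449
outer loop
vertex 4.082 3.624 -0.043
vertex 3.611 3.564 0.37
vertex 4.144 3.899 0.347
endloop
endfacet
facet normal 0.863 0.339 -0.376
outer loop
vertex 4.082 3.624 -0.043
vertex 4.144 3.899 0.347
vertex 4.821 2.495 0.636
endloop
endfacet
facet normal 0.863 0.339 -0.374
outer loop
vertex 4.821 2.495 0.636
vertex 4.144 3.899 0.347
vertex 4.882 2.771 1.027
endloop
endfacet
facet normal 0.489 -0.747 0.451
outer loop
vertex 4.821 2.495 0.636
vertex 4.882 2.771 1.027
vertex 4.349 2.436 1.05
endloop
endfacet
facet normal -0.489 0.747 -0.451
outer loop
vertex 4.144 3.899 0.347
vertex 3.611 3.564 0.37
vertex 3.893 3.979 0.751
endloop
endfacet
facet normal 0.701 0.644 0.308
outer loop
vertex 4.144 3.899 0.347
vertex 3.893 3.979 0.751
vertex 4.882 2.771 1.027
endloop
endfacet
facet normal 0.701 0.644 0.306
outer loop
vertex 4.882 2.771 1.027
vertex 3.893 3.979 0.751
vertex 4.632 2.851 1.431
endloop
endfacet
facet normal 0.489 -0.747 0.450
outer loop
vertex 4.882 2.771 1.027
vertex 4.632 2.851 1.431
vertex 4.349 2.436 1.05
endloop
endfacet

endsolid


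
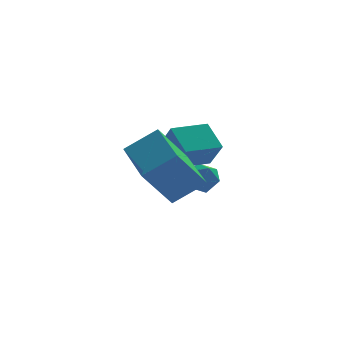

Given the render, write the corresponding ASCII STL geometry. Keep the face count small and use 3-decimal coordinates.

solid 
facet normal -0.574 -0.228 0.786
outer loop
vertex -3.822 -1.795 -0.731
vertex -4.079 0.279 -0.317
vertex -4.94 -1.771 -1.54
endloop
endfacet
facet normal 0.120 -0.974 -0.194
outer loop
vertex -3.901 -1.359 -2.963
vertex -3.822 -1.795 -0.731
vertex -4.94 -1.771 -1.54
endloop
endfacet
facet normal -0.574 -0.228 0.787
outer loop
vertex -4.94 -1.771 -1.54
vertex -4.079 0.279 -0.317
vertex -5.197 0.302 -1.126
endloop
endfacet
facet normal -0.810 0.017 -0.586
outer loop
vertex -5.197 0.302 -1.126
vertex -3.901 -1.359 -2.963
vertex -4.94 -1.771 -1.54
endloop
endfacet
facet normal 0.810 -0.017 0.586
outer loop
vertex -3.822 -1.795 -0.731
vertex -3.04 0.691 -1.74
vertex -4.079 0.279 -0.317
endloop
endfacet
facet normal 0.121 -0.973 -0.194
outer loop
vertex -2.783 -1.382 -2.154
vertex -3.822 -1.795 -0.731
vertex -3.901 -1.359 -2.963
endloop
endfacet
facet normal 0.810 -0.017 0.586
outer loop
vertex -2.783 -1.382 -2.154
vertex -3.04 0.691 -1.74
vertex -3.822 -1.795 -0.731
endloop
endfacet
facet normal -0.120 0.974 0.194
outer loop
vertex -4.079 0.279 -0.317
vertex -3.04 0.691 -1.74
vertex -5.197 0.302 -1.126
endloop
endfacet
facet normal -0.810 0.017 -0.586
outer loop
vertex -4.158 0.715 -2.549
vertex -3.901 -1.359 -2.963
vertex -5.197 0.302 -1.126
endloop
endfacet
facet normal -0.120 0.973 0.195
outer loop
vertex -5.197 0.302 -1.126
vertex -3.04 0.691 -1.74
vertex -4.158 0.715 -2.549
endloop
endfacet
facet normal 0.574 0.228 -0.787
outer loop
vertex -4.158 0.715 -2.549
vertex -2.783 -1.382 -2.154
vertex -3.901 -1.359 -2.963
endloop
endfacet
facet normal 0.574 0.228 -0.786
outer loop
vertex -3.04 0.691 -1.74
vertex -2.783 -1.382 -2.154
vertex -4.158 0.715 -2.549
endloop
endfacet
facet normal -0.936 -0.350 0.029
outer loop
vertex -3.426 1.619 -0.776
vertex -3.711 2.301 -1.759
vertex -3.099 0.683 -1.52
endloop
endfacet
facet normal 0.231 -0.555 0.799
outer loop
vertex -1.769 1.179 -1.561
vertex -3.426 1.619 -0.776
vertex -3.099 0.683 -1.52
endloop
endfacet
facet normal -0.936 -0.350 0.029
outer loop
vertex -3.099 0.683 -1.52
vertex -3.711 2.301 -1.759
vertex -3.384 1.364 -2.503
endloop
endfacet
facet normal 0.263 -0.756 -0.600
outer loop
vertex -3.384 1.364 -2.503
vertex -1.769 1.179 -1.561
vertex -3.099 0.683 -1.52
endloop
endfacet
facet normal -0.263 0.755 0.600
outer loop
vertex -3.426 1.619 -0.776
vertex -2.381 2.797 -1.8
vertex -3.711 2.301 -1.759
endloop
endfacet
facet normal 0.232 -0.554 0.800
outer loop
vertex -2.096 2.116 -0.817
vertex -3.426 1.619 -0.776
vertex -1.769 1.179 -1.561
endloop
endfacet
facet normal -0.264 0.755 0.600
outer loop
vertex -2.096 2.116 -0.817
vertex -2.381 2.797 -1.8
vertex -3.426 1.619 -0.776
endloop
endfacet
facet normal -0.231 0.554 -0.800
outer loop
vertex -3.711 2.301 -1.759
vertex -2.381 2.797 -1.8
vertex -3.384 1.364 -2.503
endloop
endfacet
facet normal 0.264 -0.755 -0.600
outer loop
vertex -2.054 1.861 -2.544
vertex -1.769 1.179 -1.561
vertex -3.384 1.364 -2.503
endloop
endfacet
facet normal -0.232 0.554 -0.799
outer loop
vertex -3.384 1.364 -2.503
vertex -2.381 2.797 -1.8
vertex -2.054 1.861 -2.544
endloop
endfacet
facet normal 0.936 0.350 -0.029
outer loop
vertex -2.054 1.861 -2.544
vertex -2.096 2.116 -0.817
vertex -1.769 1.179 -1.561
endloop
endfacet
facet normal 0.936 0.350 -0.029
outer loop
vertex -2.381 2.797 -1.8
vertex -2.096 2.116 -0.817
vertex -2.054 1.861 -2.544
endloop
endfacet
facet normal -0.796 0.299 -0.526
outer loop
vertex -2.278 3.337 -4.254
vertex -2.66 2.816 -3.972
vertex -2.633 3.445 -3.655
endloop
endfacet
facet normal -0.369 0.852 -0.372
outer loop
vertex -2.278 3.337 -4.254
vertex -2.633 3.445 -3.655
vertex -1.979 3.697 -3.727
endloop
endfacet
facet normal 0.275 0.714 -0.644
outer loop
vertex -2.278 3.337 -4.254
vertex -1.979 3.697 -3.727
vertex -1.602 3.225 -4.089
endloop
endfacet
facet normal 0.248 0.076 -0.966
outer loop
vertex -2.278 3.337 -4.254
vertex -1.602 3.225 -4.089
vertex -2.023 2.68 -4.24
endloop
endfacet
facet normal -0.414 -0.180 -0.892
outer loop
vertex -2.278 3.337 -4.254
vertex -2.023 2.68 -4.24
vertex -2.66 2.816 -3.972
endloop
endfacet
facet normal -0.306 0.891 0.336
outer loop
vertex -1.979 3.697 -3.727
vertex -2.633 3.445 -3.655
vertex -2.177 3.4 -3.12
endloop
endfacet
facet normal -0.996 -0.002 0.088
outer loop
vertex -2.633 3.445 -3.655
vertex -2.66 2.816 -3.972
vertex -2.598 2.855 -3.271
endloop
endfacet
facet normal -0.378 -0.777 -0.503
outer loop
vertex -2.66 2.816 -3.972
vertex -2.023 2.68 -4.24
vertex -2.221 2.383 -3.633
endloop
endfacet
facet normal 0.694 -0.364 -0.622
outer loop
vertex -2.023 2.68 -4.24
vertex -1.602 3.225 -4.089
vertex -1.567 2.635 -3.705
endloop
endfacet
facet normal 0.737 0.668 -0.102
outer loop
vertex -1.602 3.225 -4.089
vertex -1.979 3.697 -3.727
vertex -1.54 3.264 -3.388
endloop
endfacet
facet normal -0.248 -0.076 0.966
outer loop
vertex -1.922 2.743 -3.106
vertex -2.177 3.4 -3.12
vertex -2.598 2.855 -3.271
endloop
endfacet
facet normal -0.275 -0.714 0.644
outer loop
vertex -1.922 2.743 -3.106
vertex -2.598 2.855 -3.271
vertex -2.221 2.383 -3.633
endloop
endfacet
facet normal 0.369 -0.852 0.372
outer loop
vertex -1.922 2.743 -3.106
vertex -2.221 2.383 -3.633
vertex -1.567 2.635 -3.705
endloop
endfacet
facet normal 0.796 -0.299 0.526
outer loop
vertex -1.922 2.743 -3.106
vertex -1.567 2.635 -3.705
vertex -1.54 3.264 -3.388
endloop
endfacet
facet normal 0.414 0.180 0.892
outer loop
vertex -1.922 2.743 -3.106
vertex -1.54 3.264 -3.388
vertex -2.177 3.4 -3.12
endloop
endfacet
facet normal -0.694 0.364 0.622
outer loop
vertex -2.598 2.855 -3.271
vertex -2.177 3.4 -3.12
vertex -2.633 3.445 -3.655
endloop
endfacet
facet normal -0.737 -0.668 0.102
outer loop
vertex -2.221 2.383 -3.633
vertex -2.598 2.855 -3.271
vertex -2.66 2.816 -3.972
endloop
endfacet
facet normal 0.306 -0.891 -0.336
outer loop
vertex -1.567 2.635 -3.705
vertex -2.221 2.383 -3.633
vertex -2.023 2.68 -4.24
endloop
endfacet
facet normal 0.996 0.002 -0.088
outer loop
vertex -1.54 3.264 -3.388
vertex -1.567 2.635 -3.705
vertex -1.602 3.225 -4.089
endloop
endfacet
facet normal 0.378 0.777 0.503
outer loop
vertex -2.177 3.4 -3.12
vertex -1.54 3.264 -3.388
vertex -1.979 3.697 -3.727
endloop
endfacet

endsolid


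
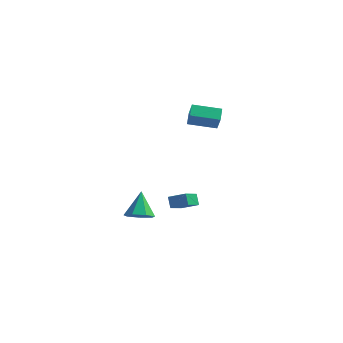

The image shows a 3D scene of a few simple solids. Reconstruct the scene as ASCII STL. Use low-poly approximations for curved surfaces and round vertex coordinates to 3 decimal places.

solid 
facet normal -0.363 0.531 0.766
outer loop
vertex -1.052 -1.389 -0.825
vertex -0.766 -0.236 -1.488
vertex -2.132 -1.408 -1.324
endloop
endfacet
facet normal -0.211 -0.847 0.488
outer loop
vertex -1.834 -1.844 -1.952
vertex -1.052 -1.389 -0.825
vertex -2.132 -1.408 -1.324
endloop
endfacet
facet normal -0.364 0.531 0.766
outer loop
vertex -2.132 -1.408 -1.324
vertex -0.766 -0.236 -1.488
vertex -1.846 -0.256 -1.987
endloop
endfacet
facet normal -0.908 -0.016 -0.420
outer loop
vertex -1.846 -0.256 -1.987
vertex -1.834 -1.844 -1.952
vertex -2.132 -1.408 -1.324
endloop
endfacet
facet normal 0.908 0.016 0.420
outer loop
vertex -1.052 -1.389 -0.825
vertex -0.468 -0.672 -2.116
vertex -0.766 -0.236 -1.488
endloop
endfacet
facet normal -0.210 -0.848 0.488
outer loop
vertex -0.754 -1.824 -1.453
vertex -1.052 -1.389 -0.825
vertex -1.834 -1.844 -1.952
endloop
endfacet
facet normal 0.908 0.016 0.420
outer loop
vertex -0.754 -1.824 -1.453
vertex -0.468 -0.672 -2.116
vertex -1.052 -1.389 -0.825
endloop
endfacet
facet normal 0.210 0.847 -0.488
outer loop
vertex -0.766 -0.236 -1.488
vertex -0.468 -0.672 -2.116
vertex -1.846 -0.256 -1.987
endloop
endfacet
facet normal -0.908 -0.016 -0.420
outer loop
vertex -1.548 -0.691 -2.615
vertex -1.834 -1.844 -1.952
vertex -1.846 -0.256 -1.987
endloop
endfacet
facet normal 0.210 0.848 -0.487
outer loop
vertex -1.846 -0.256 -1.987
vertex -0.468 -0.672 -2.116
vertex -1.548 -0.691 -2.615
endloop
endfacet
facet normal 0.364 -0.531 -0.766
outer loop
vertex -1.548 -0.691 -2.615
vertex -0.754 -1.824 -1.453
vertex -1.834 -1.844 -1.952
endloop
endfacet
facet normal 0.363 -0.531 -0.766
outer loop
vertex -0.468 -0.672 -2.116
vertex -0.754 -1.824 -1.453
vertex -1.548 -0.691 -2.615
endloop
endfacet
facet normal 0.156 -0.626 -0.764
outer loop
vertex -2.284 -3.763 -1.669
vertex -2.831 -4.387 -1.27
vertex -3.057 -3.72 -1.862
endloop
endfacet
facet normal 0.109 0.970 -0.219
outer loop
vertex -2.284 -3.763 -1.669
vertex -3.057 -3.72 -1.862
vertex -3.109 -3.273 0.09
endloop
endfacet
facet normal 0.157 -0.625 -0.764
outer loop
vertex -3.057 -3.72 -1.862
vertex -2.831 -4.387 -1.27
vertex -3.66 -4.179 -1.61
endloop
endfacet
facet normal -0.643 0.742 -0.187
outer loop
vertex -3.057 -3.72 -1.862
vertex -3.66 -4.179 -1.61
vertex -3.109 -3.273 0.09
endloop
endfacet
facet normal 0.157 -0.625 -0.765
outer loop
vertex -3.66 -4.179 -1.61
vertex -2.831 -4.387 -1.27
vertex -3.638 -4.795 -1.102
endloop
endfacet
facet normal -0.961 0.155 0.229
outer loop
vertex -3.66 -4.179 -1.61
vertex -3.638 -4.795 -1.102
vertex -3.109 -3.273 0.09
endloop
endfacet
facet normal 0.157 -0.626 -0.764
outer loop
vertex -3.638 -4.795 -1.102
vertex -2.831 -4.387 -1.27
vertex -3.008 -5.103 -0.72
endloop
endfacet
facet normal -0.605 -0.350 0.715
outer loop
vertex -3.638 -4.795 -1.102
vertex -3.008 -5.103 -0.72
vertex -3.109 -3.273 0.09
endloop
endfacet
facet normal 0.156 -0.626 -0.764
outer loop
vertex -3.008 -5.103 -0.72
vertex -2.831 -4.387 -1.27
vertex -2.245 -4.872 -0.753
endloop
endfacet
facet normal 0.158 -0.392 0.906
outer loop
vertex -3.008 -5.103 -0.72
vertex -2.245 -4.872 -0.753
vertex -3.109 -3.273 0.09
endloop
endfacet
facet normal 0.156 -0.626 -0.764
outer loop
vertex -2.245 -4.872 -0.753
vertex -2.831 -4.387 -1.27
vertex -1.922 -4.276 -1.175
endloop
endfacet
facet normal 0.751 0.059 0.658
outer loop
vertex -2.245 -4.872 -0.753
vertex -1.922 -4.276 -1.175
vertex -3.109 -3.273 0.09
endloop
endfacet
facet normal 0.156 -0.626 -0.764
outer loop
vertex -1.922 -4.276 -1.175
vertex -2.831 -4.387 -1.27
vertex -2.284 -3.763 -1.669
endloop
endfacet
facet normal 0.730 0.666 0.157
outer loop
vertex -1.922 -4.276 -1.175
vertex -2.284 -3.763 -1.669
vertex -3.109 -3.273 0.09
endloop
endfacet
facet normal -0.940 -0.288 0.182
outer loop
vertex -2.22 2.885 3.259
vertex -2.393 3.736 3.712
vertex -2.587 3.391 2.165
endloop
endfacet
facet normal 0.177 -0.869 -0.461
outer loop
vertex -0.847 3.924 1.828
vertex -2.22 2.885 3.259
vertex -2.587 3.391 2.165
endloop
endfacet
facet normal -0.940 -0.288 0.182
outer loop
vertex -2.587 3.391 2.165
vertex -2.393 3.736 3.712
vertex -2.76 4.243 2.618
endloop
endfacet
facet normal -0.291 0.402 -0.868
outer loop
vertex -2.76 4.243 2.618
vertex -0.847 3.924 1.828
vertex -2.587 3.391 2.165
endloop
endfacet
facet normal 0.291 -0.403 0.868
outer loop
vertex -2.22 2.885 3.259
vertex -0.653 4.269 3.375
vertex -2.393 3.736 3.712
endloop
endfacet
facet normal 0.176 -0.869 -0.462
outer loop
vertex -0.48 3.417 2.922
vertex -2.22 2.885 3.259
vertex -0.847 3.924 1.828
endloop
endfacet
facet normal 0.291 -0.402 0.868
outer loop
vertex -0.48 3.417 2.922
vertex -0.653 4.269 3.375
vertex -2.22 2.885 3.259
endloop
endfacet
facet normal -0.177 0.869 0.462
outer loop
vertex -2.393 3.736 3.712
vertex -0.653 4.269 3.375
vertex -2.76 4.243 2.618
endloop
endfacet
facet normal -0.291 0.403 -0.868
outer loop
vertex -1.02 4.775 2.281
vertex -0.847 3.924 1.828
vertex -2.76 4.243 2.618
endloop
endfacet
facet normal -0.176 0.869 0.461
outer loop
vertex -2.76 4.243 2.618
vertex -0.653 4.269 3.375
vertex -1.02 4.775 2.281
endloop
endfacet
facet normal 0.940 0.288 -0.182
outer loop
vertex -1.02 4.775 2.281
vertex -0.48 3.417 2.922
vertex -0.847 3.924 1.828
endloop
endfacet
facet normal 0.940 0.288 -0.182
outer loop
vertex -0.653 4.269 3.375
vertex -0.48 3.417 2.922
vertex -1.02 4.775 2.281
endloop
endfacet

endsolid


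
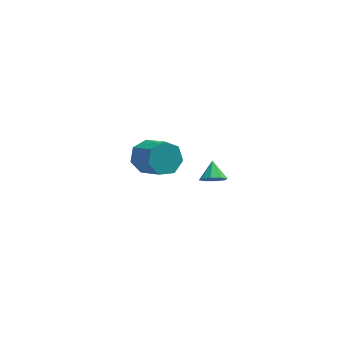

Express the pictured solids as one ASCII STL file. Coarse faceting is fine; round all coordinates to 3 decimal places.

solid 
facet normal -0.411 0.682 -0.605
outer loop
vertex 0.846 3.262 -5.382
vertex 0.413 3.76 -4.526
vertex 1.374 3.929 -4.989
endloop
endfacet
facet normal 0.716 -0.168 -0.677
outer loop
vertex 0.846 3.262 -5.382
vertex 1.374 3.929 -4.989
vertex 1.74 1.783 -4.069
endloop
endfacet
facet normal 0.716 -0.168 -0.678
outer loop
vertex 1.74 1.783 -4.069
vertex 1.374 3.929 -4.989
vertex 2.268 2.45 -3.677
endloop
endfacet
facet normal 0.412 -0.682 0.605
outer loop
vertex 1.74 1.783 -4.069
vertex 2.268 2.45 -3.677
vertex 1.307 2.28 -3.214
endloop
endfacet
facet normal -0.411 0.682 -0.605
outer loop
vertex 1.374 3.929 -4.989
vertex 0.413 3.76 -4.526
vertex 1.179 4.469 -4.248
endloop
endfacet
facet normal 0.887 0.451 -0.096
outer loop
vertex 1.374 3.929 -4.989
vertex 1.179 4.469 -4.248
vertex 2.268 2.45 -3.677
endloop
endfacet
facet normal 0.887 0.452 -0.095
outer loop
vertex 2.268 2.45 -3.677
vertex 1.179 4.469 -4.248
vertex 2.072 2.99 -2.936
endloop
endfacet
facet normal 0.412 -0.681 0.605
outer loop
vertex 2.268 2.45 -3.677
vertex 2.072 2.99 -2.936
vertex 1.307 2.28 -3.214
endloop
endfacet
facet normal -0.412 0.682 -0.605
outer loop
vertex 1.179 4.469 -4.248
vertex 0.413 3.76 -4.526
vertex 0.407 4.474 -3.717
endloop
endfacet
facet normal 0.390 0.732 0.560
outer loop
vertex 1.179 4.469 -4.248
vertex 0.407 4.474 -3.717
vertex 2.072 2.99 -2.936
endloop
endfacet
facet normal 0.390 0.732 0.559
outer loop
vertex 2.072 2.99 -2.936
vertex 0.407 4.474 -3.717
vertex 1.3 2.995 -2.404
endloop
endfacet
facet normal 0.412 -0.681 0.605
outer loop
vertex 2.072 2.99 -2.936
vertex 1.3 2.995 -2.404
vertex 1.307 2.28 -3.214
endloop
endfacet
facet normal -0.412 0.682 -0.605
outer loop
vertex 0.407 4.474 -3.717
vertex 0.413 3.76 -4.526
vertex -0.36 3.941 -3.795
endloop
endfacet
facet normal -0.401 0.461 0.792
outer loop
vertex 0.407 4.474 -3.717
vertex -0.36 3.941 -3.795
vertex 1.3 2.995 -2.404
endloop
endfacet
facet normal -0.401 0.461 0.792
outer loop
vertex 1.3 2.995 -2.404
vertex -0.36 3.941 -3.795
vertex 0.533 2.462 -2.482
endloop
endfacet
facet normal 0.412 -0.681 0.605
outer loop
vertex 1.3 2.995 -2.404
vertex 0.533 2.462 -2.482
vertex 1.307 2.28 -3.214
endloop
endfacet
facet normal -0.412 0.682 -0.604
outer loop
vertex -0.36 3.941 -3.795
vertex 0.413 3.76 -4.526
vertex -0.545 3.272 -4.424
endloop
endfacet
facet normal -0.890 -0.157 0.429
outer loop
vertex -0.36 3.941 -3.795
vertex -0.545 3.272 -4.424
vertex 0.533 2.462 -2.482
endloop
endfacet
facet normal -0.890 -0.158 0.428
outer loop
vertex 0.533 2.462 -2.482
vertex -0.545 3.272 -4.424
vertex 0.349 1.793 -3.111
endloop
endfacet
facet normal 0.412 -0.682 0.605
outer loop
vertex 0.533 2.462 -2.482
vertex 0.349 1.793 -3.111
vertex 1.307 2.28 -3.214
endloop
endfacet
facet normal -0.412 0.681 -0.605
outer loop
vertex -0.545 3.272 -4.424
vertex 0.413 3.76 -4.526
vertex -0.008 2.969 -5.13
endloop
endfacet
facet normal -0.709 -0.657 -0.257
outer loop
vertex -0.545 3.272 -4.424
vertex -0.008 2.969 -5.13
vertex 0.349 1.793 -3.111
endloop
endfacet
facet normal -0.709 -0.656 -0.257
outer loop
vertex 0.349 1.793 -3.111
vertex -0.008 2.969 -5.13
vertex 0.885 1.49 -3.817
endloop
endfacet
facet normal 0.412 -0.682 0.605
outer loop
vertex 0.349 1.793 -3.111
vertex 0.885 1.49 -3.817
vertex 1.307 2.28 -3.214
endloop
endfacet
facet normal -0.412 0.681 -0.605
outer loop
vertex -0.008 2.969 -5.13
vertex 0.413 3.76 -4.526
vertex 0.846 3.262 -5.382
endloop
endfacet
facet normal 0.006 -0.662 -0.750
outer loop
vertex -0.008 2.969 -5.13
vertex 0.846 3.262 -5.382
vertex 0.885 1.49 -3.817
endloop
endfacet
facet normal 0.006 -0.662 -0.750
outer loop
vertex 0.885 1.49 -3.817
vertex 0.846 3.262 -5.382
vertex 1.74 1.783 -4.069
endloop
endfacet
facet normal 0.412 -0.682 0.605
outer loop
vertex 0.885 1.49 -3.817
vertex 1.74 1.783 -4.069
vertex 1.307 2.28 -3.214
endloop
endfacet
facet normal -0.043 -0.824 -0.565
outer loop
vertex 3.561 -4.358 1.999
vertex 3.196 -3.987 1.486
vertex 3.901 -4.119 1.625
endloop
endfacet
facet normal 0.700 0.109 0.706
outer loop
vertex 3.561 -4.358 1.999
vertex 3.901 -4.119 1.625
vertex 3.244 -3.073 2.114
endloop
endfacet
facet normal -0.043 -0.824 -0.565
outer loop
vertex 3.901 -4.119 1.625
vertex 3.196 -3.987 1.486
vertex 3.828 -3.803 1.17
endloop
endfacet
facet normal 0.869 0.461 0.181
outer loop
vertex 3.901 -4.119 1.625
vertex 3.828 -3.803 1.17
vertex 3.244 -3.073 2.114
endloop
endfacet
facet normal -0.043 -0.824 -0.565
outer loop
vertex 3.828 -3.803 1.17
vertex 3.196 -3.987 1.486
vertex 3.385 -3.595 0.9
endloop
endfacet
facet normal 0.542 0.793 -0.278
outer loop
vertex 3.828 -3.803 1.17
vertex 3.385 -3.595 0.9
vertex 3.244 -3.073 2.114
endloop
endfacet
facet normal -0.043 -0.824 -0.565
outer loop
vertex 3.385 -3.595 0.9
vertex 3.196 -3.987 1.486
vertex 2.831 -3.617 0.974
endloop
endfacet
facet normal -0.090 0.911 -0.402
outer loop
vertex 3.385 -3.595 0.9
vertex 2.831 -3.617 0.974
vertex 3.244 -3.073 2.114
endloop
endfacet
facet normal -0.043 -0.824 -0.565
outer loop
vertex 2.831 -3.617 0.974
vertex 3.196 -3.987 1.486
vertex 2.492 -3.856 1.348
endloop
endfacet
facet normal -0.656 0.746 -0.118
outer loop
vertex 2.831 -3.617 0.974
vertex 2.492 -3.856 1.348
vertex 3.244 -3.073 2.114
endloop
endfacet
facet normal -0.042 -0.824 -0.565
outer loop
vertex 2.492 -3.856 1.348
vertex 3.196 -3.987 1.486
vertex 2.565 -4.172 1.803
endloop
endfacet
facet normal -0.824 0.394 0.406
outer loop
vertex 2.492 -3.856 1.348
vertex 2.565 -4.172 1.803
vertex 3.244 -3.073 2.114
endloop
endfacet
facet normal -0.043 -0.823 -0.566
outer loop
vertex 2.565 -4.172 1.803
vertex 3.196 -3.987 1.486
vertex 3.008 -4.38 2.072
endloop
endfacet
facet normal -0.497 0.062 0.866
outer loop
vertex 2.565 -4.172 1.803
vertex 3.008 -4.38 2.072
vertex 3.244 -3.073 2.114
endloop
endfacet
facet normal -0.042 -0.824 -0.566
outer loop
vertex 3.008 -4.38 2.072
vertex 3.196 -3.987 1.486
vertex 3.561 -4.358 1.999
endloop
endfacet
facet normal 0.133 -0.056 0.990
outer loop
vertex 3.008 -4.38 2.072
vertex 3.561 -4.358 1.999
vertex 3.244 -3.073 2.114
endloop
endfacet

endsolid
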